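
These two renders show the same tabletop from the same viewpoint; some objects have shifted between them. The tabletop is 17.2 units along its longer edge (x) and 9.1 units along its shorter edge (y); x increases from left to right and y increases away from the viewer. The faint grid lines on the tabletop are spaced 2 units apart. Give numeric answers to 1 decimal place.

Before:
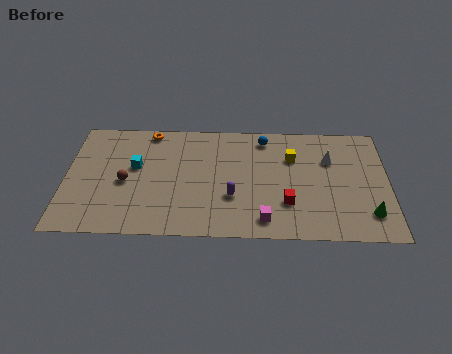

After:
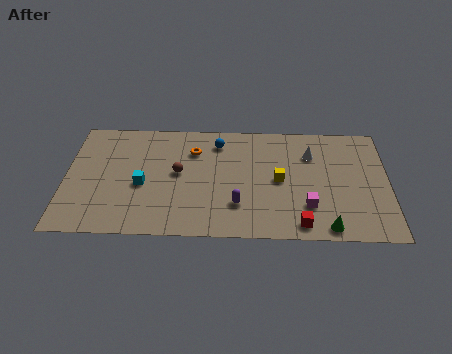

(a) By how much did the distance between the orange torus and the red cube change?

-1.2

The distance was about 9.2 in the first image and 8.0 in the second, so they moved 1.2 units closer together.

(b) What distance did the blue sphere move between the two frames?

2.5

The blue sphere was near (10.6, 7.8) before and (8.1, 7.4) after, so it travelled √(2.5² + 0.4²) ≈ 2.5 units.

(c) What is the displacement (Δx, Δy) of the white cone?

(-1.0, 0.4)

The white cone was at about (14.1, 6.2) and moved to about (13.1, 6.6).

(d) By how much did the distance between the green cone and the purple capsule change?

-2.3

Before: roughly 7.3 units apart; after: 5.0. That's 2.3 units closer together.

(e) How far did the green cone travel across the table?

2.5

The green cone moved from about (16.1, 2.0) to (13.9, 0.9), a distance of √(2.2² + 1.1²) ≈ 2.5.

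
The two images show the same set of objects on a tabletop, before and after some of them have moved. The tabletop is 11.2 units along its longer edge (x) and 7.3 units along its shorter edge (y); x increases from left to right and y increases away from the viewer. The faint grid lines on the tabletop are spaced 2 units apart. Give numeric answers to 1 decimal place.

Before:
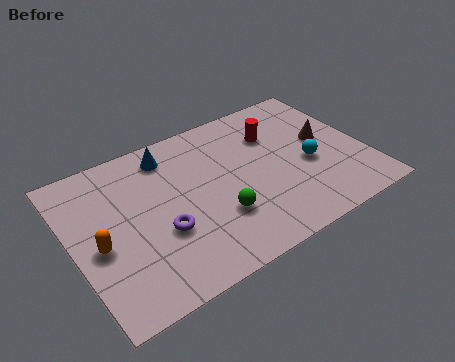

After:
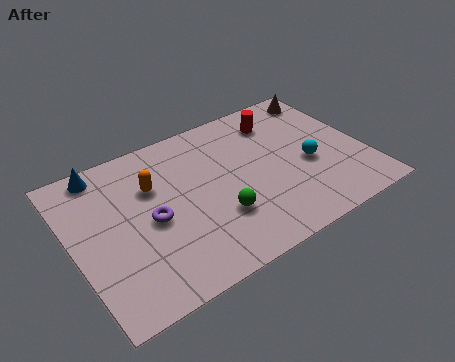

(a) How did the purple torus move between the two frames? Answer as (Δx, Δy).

(-0.3, 0.7)

The purple torus started near (3.2, 2.7) and ended near (2.9, 3.4).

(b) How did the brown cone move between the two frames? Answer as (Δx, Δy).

(0.5, 2.3)

From the two frames, the brown cone sits at roughly (9.8, 4.0) before and (10.3, 6.3) after.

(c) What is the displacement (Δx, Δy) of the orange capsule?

(2.3, 1.7)

The orange capsule started near (0.9, 3.2) and ended near (3.2, 4.9).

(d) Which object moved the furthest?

the orange capsule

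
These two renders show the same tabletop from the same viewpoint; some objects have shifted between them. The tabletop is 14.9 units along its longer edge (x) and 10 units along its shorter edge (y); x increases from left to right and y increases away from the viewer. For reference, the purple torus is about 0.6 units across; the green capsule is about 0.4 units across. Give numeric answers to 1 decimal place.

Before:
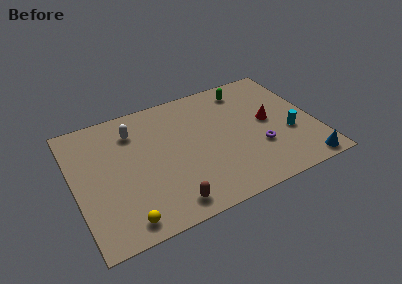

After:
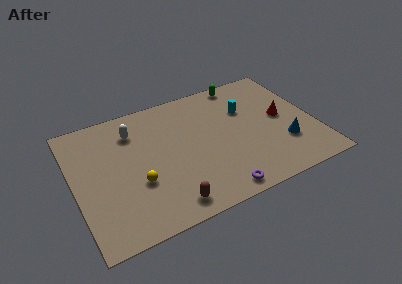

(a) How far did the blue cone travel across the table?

2.3

The blue cone moved from about (13.7, 0.9) to (12.8, 3.0), a distance of √(0.9² + 2.1²) ≈ 2.3.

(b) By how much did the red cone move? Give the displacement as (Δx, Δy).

(0.9, 0.0)

The red cone was at about (12.1, 5.2) and moved to about (13.0, 5.2).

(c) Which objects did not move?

the brown capsule and the white capsule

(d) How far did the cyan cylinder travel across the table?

3.8

From (13.2, 3.7) to (10.9, 6.7), the cyan cylinder covered √(2.3² + 3.0²) ≈ 3.8 units.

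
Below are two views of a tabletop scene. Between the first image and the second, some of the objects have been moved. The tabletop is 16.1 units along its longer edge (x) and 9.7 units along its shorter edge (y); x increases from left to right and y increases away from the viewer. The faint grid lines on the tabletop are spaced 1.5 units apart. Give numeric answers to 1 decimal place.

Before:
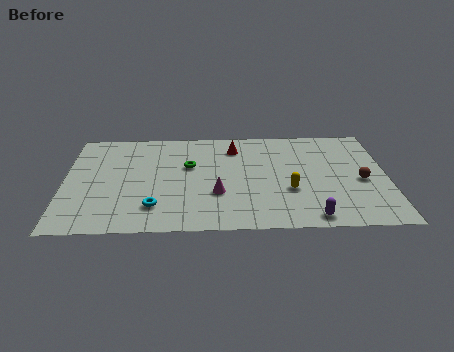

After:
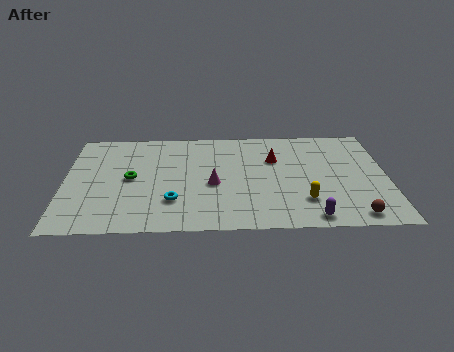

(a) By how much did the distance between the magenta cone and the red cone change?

-0.6

They were about 4.5 units apart before and 3.9 after — 0.6 units closer together.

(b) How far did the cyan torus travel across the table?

1.0

The cyan torus moved from about (4.5, 2.2) to (5.4, 2.7), a distance of √(0.9² + 0.5²) ≈ 1.0.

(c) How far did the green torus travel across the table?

3.1

The green torus moved from about (6.2, 6.0) to (3.3, 4.9), a distance of √(2.9² + 1.1²) ≈ 3.1.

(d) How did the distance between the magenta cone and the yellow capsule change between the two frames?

+1.2

Before: roughly 3.6 units apart; after: 4.8. That's 1.2 units further apart.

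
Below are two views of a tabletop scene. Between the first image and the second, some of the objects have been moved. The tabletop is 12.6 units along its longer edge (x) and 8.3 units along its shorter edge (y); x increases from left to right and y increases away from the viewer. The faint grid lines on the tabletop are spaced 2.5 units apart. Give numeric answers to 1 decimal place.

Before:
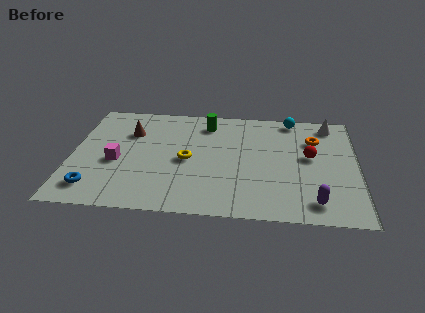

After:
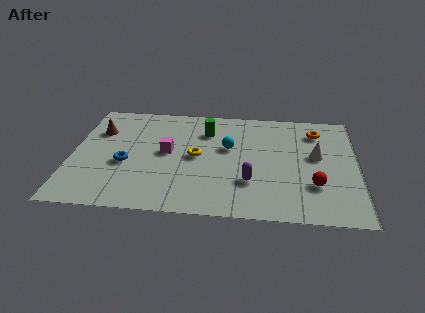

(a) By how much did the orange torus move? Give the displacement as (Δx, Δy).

(0.1, 0.7)

From the two frames, the orange torus sits at roughly (10.7, 5.9) before and (10.8, 6.6) after.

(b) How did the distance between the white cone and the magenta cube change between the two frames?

-3.5

They were about 10.1 units apart before and 6.6 after — 3.5 units closer together.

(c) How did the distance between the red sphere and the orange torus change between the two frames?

+2.8

The distance was about 1.3 in the first image and 4.1 in the second, so they moved 2.8 units further apart.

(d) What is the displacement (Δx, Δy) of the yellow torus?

(0.4, 0.3)

The yellow torus started near (5.1, 3.9) and ended near (5.5, 4.2).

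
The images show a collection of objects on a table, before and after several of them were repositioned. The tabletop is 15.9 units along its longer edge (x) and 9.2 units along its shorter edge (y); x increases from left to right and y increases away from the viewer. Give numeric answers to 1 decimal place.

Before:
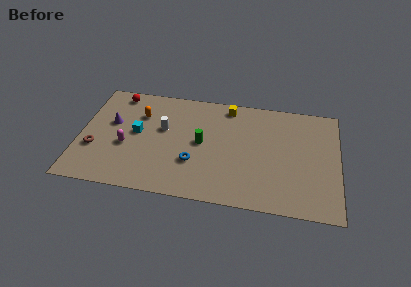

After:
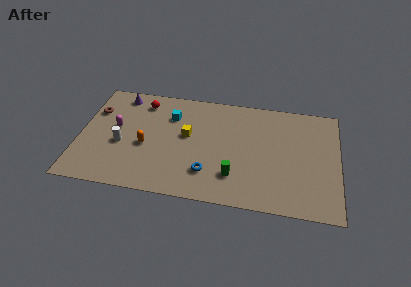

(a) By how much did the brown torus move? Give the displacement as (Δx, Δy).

(-0.2, 3.2)

The brown torus started near (1.0, 3.2) and ended near (0.8, 6.4).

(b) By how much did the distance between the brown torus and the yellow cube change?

-3.5

The distance was about 9.4 in the first image and 5.9 in the second, so they moved 3.5 units closer together.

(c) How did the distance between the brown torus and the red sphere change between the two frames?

-1.9

They were about 5.0 units apart before and 3.1 after — 1.9 units closer together.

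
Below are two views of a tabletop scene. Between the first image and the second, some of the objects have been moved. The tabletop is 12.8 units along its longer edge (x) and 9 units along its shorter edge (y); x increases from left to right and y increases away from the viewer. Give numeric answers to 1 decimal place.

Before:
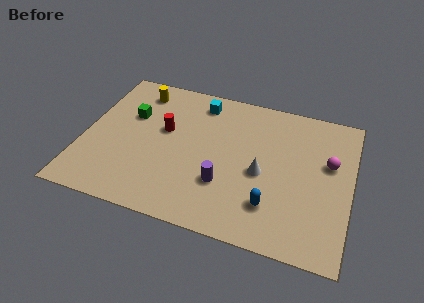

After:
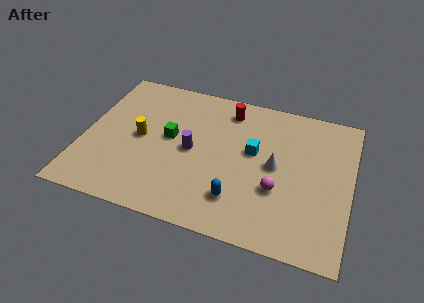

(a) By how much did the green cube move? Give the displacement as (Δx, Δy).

(2.0, -0.9)

From the two frames, the green cube sits at roughly (2.1, 5.8) before and (4.1, 4.9) after.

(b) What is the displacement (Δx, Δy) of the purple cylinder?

(-1.7, 1.6)

The purple cylinder started near (6.9, 2.8) and ended near (5.2, 4.4).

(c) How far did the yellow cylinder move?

3.0

The yellow cylinder was near (2.3, 7.5) before and (2.7, 4.5) after, so it travelled √(0.4² + 3.0²) ≈ 3.0 units.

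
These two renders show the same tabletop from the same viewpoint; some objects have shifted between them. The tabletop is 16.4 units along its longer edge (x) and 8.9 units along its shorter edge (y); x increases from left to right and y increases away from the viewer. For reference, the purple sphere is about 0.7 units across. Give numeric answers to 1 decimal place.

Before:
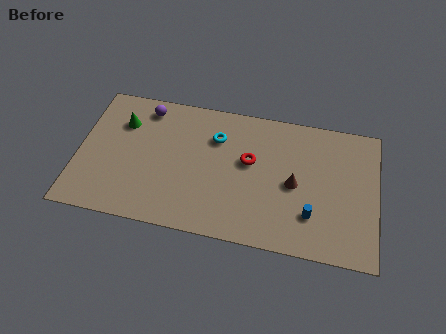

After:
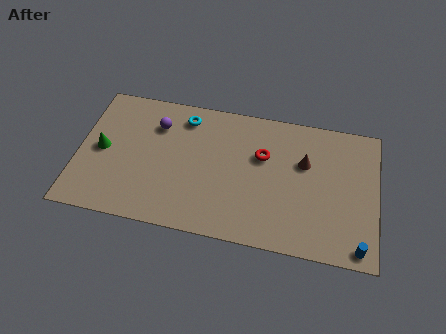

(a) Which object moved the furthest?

the blue cylinder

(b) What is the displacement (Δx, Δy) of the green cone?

(-1.0, -2.0)

The green cone started near (2.3, 6.4) and ended near (1.3, 4.4).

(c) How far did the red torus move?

0.9

From (9.4, 5.2) to (10.1, 5.7), the red torus covered √(0.7² + 0.5²) ≈ 0.9 units.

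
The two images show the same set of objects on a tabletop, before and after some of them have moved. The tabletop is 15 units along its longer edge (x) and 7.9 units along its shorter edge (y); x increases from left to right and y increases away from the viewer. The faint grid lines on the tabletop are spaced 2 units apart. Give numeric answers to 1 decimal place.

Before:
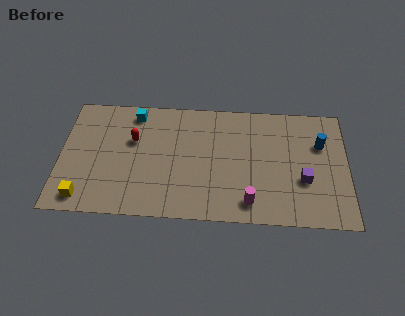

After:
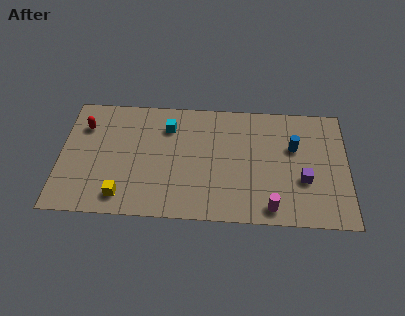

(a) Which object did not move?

the purple cube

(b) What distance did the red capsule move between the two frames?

2.7

From (3.8, 5.0) to (1.2, 5.8), the red capsule covered √(2.6² + 0.8²) ≈ 2.7 units.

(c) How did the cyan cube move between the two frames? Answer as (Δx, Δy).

(1.8, -0.8)

The cyan cube was at about (3.8, 6.8) and moved to about (5.6, 6.0).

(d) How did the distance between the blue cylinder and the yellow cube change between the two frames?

-3.4

The distance was about 13.0 in the first image and 9.6 in the second, so they moved 3.4 units closer together.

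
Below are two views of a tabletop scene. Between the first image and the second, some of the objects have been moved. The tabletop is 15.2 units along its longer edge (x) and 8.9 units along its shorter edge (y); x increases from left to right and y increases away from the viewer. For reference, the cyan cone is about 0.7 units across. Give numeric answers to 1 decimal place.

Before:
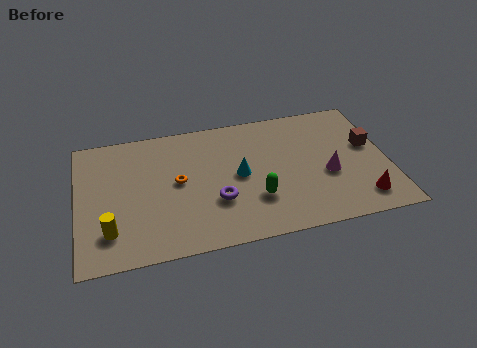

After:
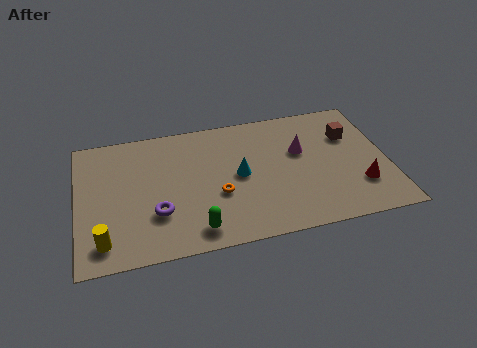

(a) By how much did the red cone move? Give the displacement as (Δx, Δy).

(0.0, 0.9)

From the two frames, the red cone sits at roughly (13.7, 1.6) before and (13.7, 2.5) after.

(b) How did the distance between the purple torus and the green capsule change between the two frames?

+0.4

They were about 1.9 units apart before and 2.3 after — 0.4 units further apart.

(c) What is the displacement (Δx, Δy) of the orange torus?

(1.9, -1.3)

The orange torus started near (4.9, 4.7) and ended near (6.8, 3.4).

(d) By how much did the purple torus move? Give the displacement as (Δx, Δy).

(-2.9, -0.2)

From the two frames, the purple torus sits at roughly (6.7, 3.0) before and (3.8, 2.8) after.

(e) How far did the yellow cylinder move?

0.7

The yellow cylinder was near (1.5, 2.1) before and (1.2, 1.5) after, so it travelled √(0.3² + 0.6²) ≈ 0.7 units.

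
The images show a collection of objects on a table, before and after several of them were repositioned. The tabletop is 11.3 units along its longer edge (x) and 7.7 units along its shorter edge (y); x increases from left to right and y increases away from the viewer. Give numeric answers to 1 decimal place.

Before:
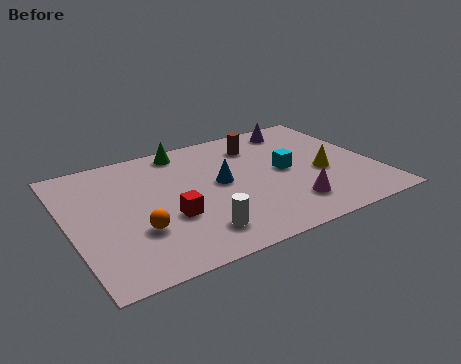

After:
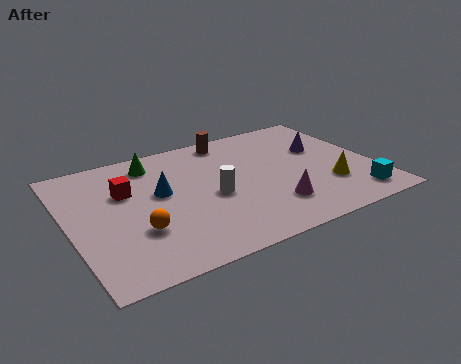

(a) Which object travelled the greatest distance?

the cyan cube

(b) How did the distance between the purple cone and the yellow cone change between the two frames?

-0.9

They were about 3.4 units apart before and 2.5 after — 0.9 units closer together.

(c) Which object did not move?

the orange sphere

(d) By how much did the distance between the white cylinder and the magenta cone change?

-1.0

They were about 3.5 units apart before and 2.5 after — 1.0 units closer together.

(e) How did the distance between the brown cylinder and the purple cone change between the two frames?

+2.0

The distance was about 1.8 in the first image and 3.8 in the second, so they moved 2.0 units further apart.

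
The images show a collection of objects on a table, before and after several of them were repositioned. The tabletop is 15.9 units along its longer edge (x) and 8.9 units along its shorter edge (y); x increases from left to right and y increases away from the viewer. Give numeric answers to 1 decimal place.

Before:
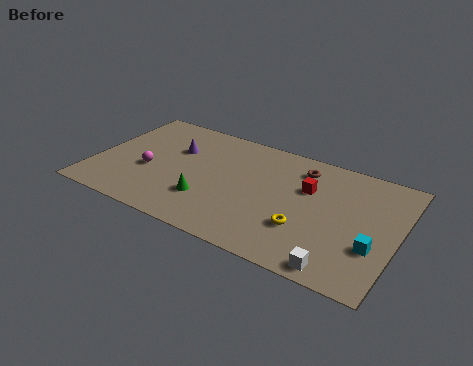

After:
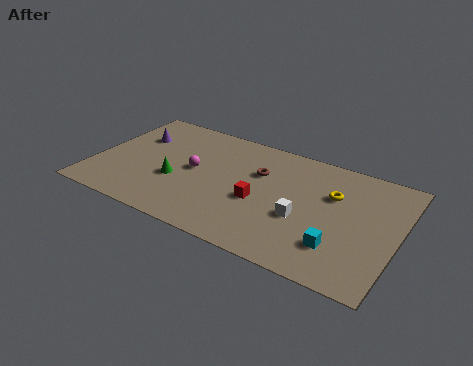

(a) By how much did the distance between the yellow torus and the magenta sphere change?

-1.1

The distance was about 8.4 in the first image and 7.3 in the second, so they moved 1.1 units closer together.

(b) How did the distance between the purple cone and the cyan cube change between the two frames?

+0.7

The distance was about 11.2 in the first image and 11.9 in the second, so they moved 0.7 units further apart.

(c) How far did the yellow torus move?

3.3

The yellow torus moved from about (11.3, 2.8) to (12.4, 5.9), a distance of √(1.1² + 3.1²) ≈ 3.3.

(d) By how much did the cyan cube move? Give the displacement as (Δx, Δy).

(-1.7, -0.7)

The cyan cube started near (14.8, 3.0) and ended near (13.1, 2.3).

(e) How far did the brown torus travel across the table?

2.5

From (10.6, 7.2) to (8.5, 5.9), the brown torus covered √(2.1² + 1.3²) ≈ 2.5 units.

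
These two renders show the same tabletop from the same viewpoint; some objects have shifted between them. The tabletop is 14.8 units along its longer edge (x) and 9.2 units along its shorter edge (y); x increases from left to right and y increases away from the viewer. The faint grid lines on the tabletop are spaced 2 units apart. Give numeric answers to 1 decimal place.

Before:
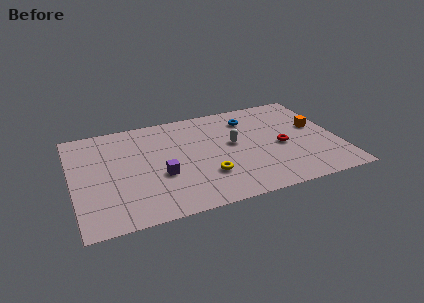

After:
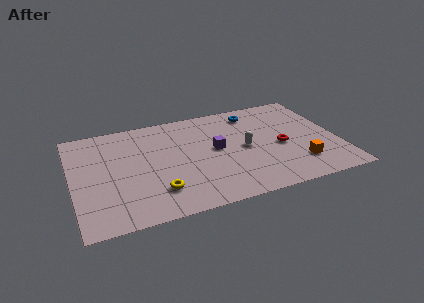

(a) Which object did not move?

the red torus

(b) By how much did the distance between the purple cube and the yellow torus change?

+1.8

The distance was about 2.6 in the first image and 4.4 in the second, so they moved 1.8 units further apart.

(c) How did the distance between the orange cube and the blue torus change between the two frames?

+1.8

The distance was about 4.1 in the first image and 5.9 in the second, so they moved 1.8 units further apart.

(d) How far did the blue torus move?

0.6

The blue torus was near (10.1, 7.2) before and (10.4, 7.7) after, so it travelled √(0.3² + 0.5²) ≈ 0.6 units.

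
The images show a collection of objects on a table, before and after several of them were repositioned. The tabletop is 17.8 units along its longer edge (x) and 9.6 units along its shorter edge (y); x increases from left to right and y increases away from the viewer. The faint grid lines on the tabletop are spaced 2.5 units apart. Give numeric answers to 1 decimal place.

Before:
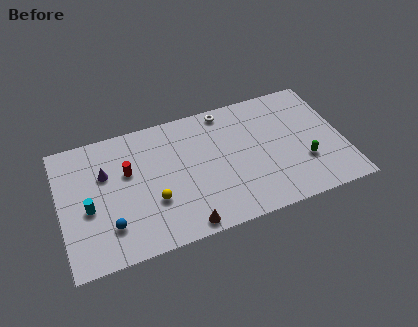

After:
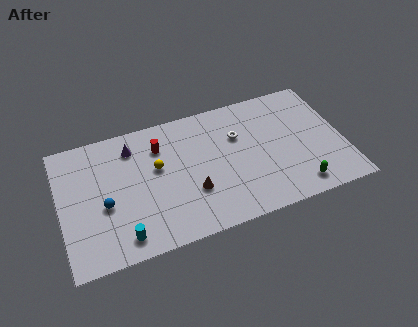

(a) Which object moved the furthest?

the cyan cylinder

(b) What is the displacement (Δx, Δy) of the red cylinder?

(2.1, 1.2)

The red cylinder started near (4.3, 6.0) and ended near (6.4, 7.2).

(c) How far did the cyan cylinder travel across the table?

3.3

The cyan cylinder moved from about (1.7, 4.1) to (3.6, 1.4), a distance of √(1.9² + 2.7²) ≈ 3.3.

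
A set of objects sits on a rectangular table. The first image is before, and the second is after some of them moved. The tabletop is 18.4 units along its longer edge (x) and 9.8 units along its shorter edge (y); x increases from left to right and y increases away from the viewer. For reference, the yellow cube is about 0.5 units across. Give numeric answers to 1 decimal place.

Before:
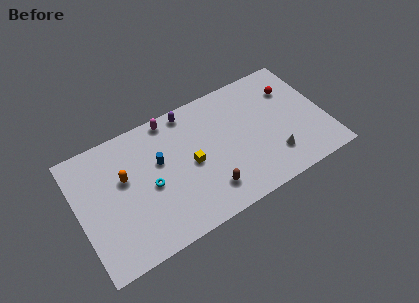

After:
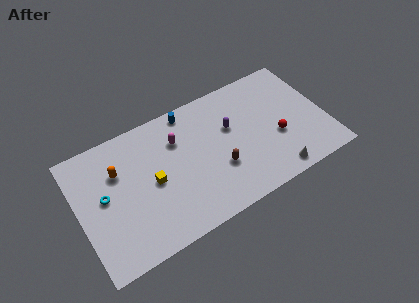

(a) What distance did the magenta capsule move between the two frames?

1.9

The magenta capsule was near (7.3, 8.9) before and (7.6, 7.0) after, so it travelled √(0.3² + 1.9²) ≈ 1.9 units.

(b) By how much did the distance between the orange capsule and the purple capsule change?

+2.5

They were about 5.9 units apart before and 8.4 after — 2.5 units further apart.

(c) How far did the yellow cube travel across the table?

2.9

The yellow cube moved from about (8.3, 4.7) to (5.4, 4.7), a distance of √(2.9² + 0.0²) ≈ 2.9.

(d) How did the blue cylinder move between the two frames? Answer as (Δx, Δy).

(2.6, 2.8)

The blue cylinder was at about (6.1, 6.0) and moved to about (8.7, 8.8).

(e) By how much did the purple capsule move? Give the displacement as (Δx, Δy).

(2.8, -2.7)

From the two frames, the purple capsule sits at roughly (8.7, 8.8) before and (11.5, 6.1) after.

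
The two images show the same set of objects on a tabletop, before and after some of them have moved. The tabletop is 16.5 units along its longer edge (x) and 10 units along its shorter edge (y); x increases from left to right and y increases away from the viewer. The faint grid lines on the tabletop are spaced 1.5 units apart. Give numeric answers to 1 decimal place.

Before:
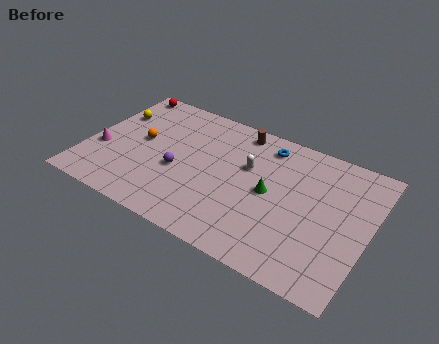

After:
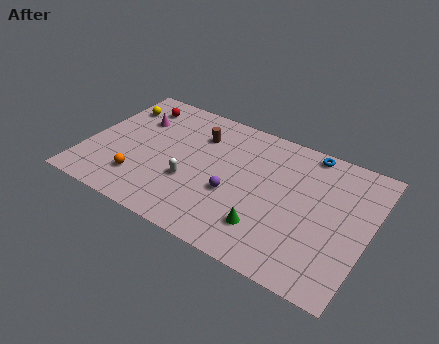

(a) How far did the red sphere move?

1.4

The red sphere moved from about (1.2, 9.1) to (2.3, 8.2), a distance of √(1.1² + 0.9²) ≈ 1.4.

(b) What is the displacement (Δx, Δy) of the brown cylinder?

(-2.2, -1.4)

The brown cylinder was at about (8.4, 8.8) and moved to about (6.2, 7.4).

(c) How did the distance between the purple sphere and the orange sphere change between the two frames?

+2.7

Before: roughly 2.8 units apart; after: 5.5. That's 2.7 units further apart.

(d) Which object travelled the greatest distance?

the white capsule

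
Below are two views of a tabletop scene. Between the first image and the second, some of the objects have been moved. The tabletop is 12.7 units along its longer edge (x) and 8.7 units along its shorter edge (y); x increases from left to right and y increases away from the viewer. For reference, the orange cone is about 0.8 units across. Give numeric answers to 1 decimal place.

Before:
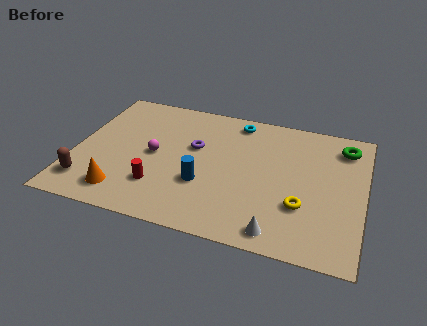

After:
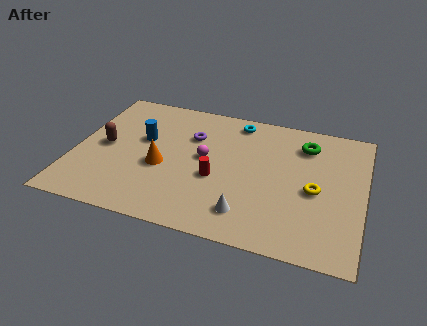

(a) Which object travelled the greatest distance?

the blue cylinder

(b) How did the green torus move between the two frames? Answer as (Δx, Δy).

(-1.7, -0.3)

The green torus was at about (11.7, 7.1) and moved to about (10.0, 6.8).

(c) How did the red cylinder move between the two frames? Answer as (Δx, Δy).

(2.4, 1.2)

The red cylinder was at about (3.9, 2.3) and moved to about (6.3, 3.5).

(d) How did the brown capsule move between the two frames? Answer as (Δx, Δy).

(0.5, 2.6)

The brown capsule started near (0.8, 1.7) and ended near (1.3, 4.3).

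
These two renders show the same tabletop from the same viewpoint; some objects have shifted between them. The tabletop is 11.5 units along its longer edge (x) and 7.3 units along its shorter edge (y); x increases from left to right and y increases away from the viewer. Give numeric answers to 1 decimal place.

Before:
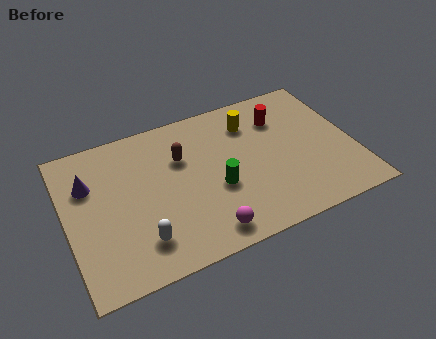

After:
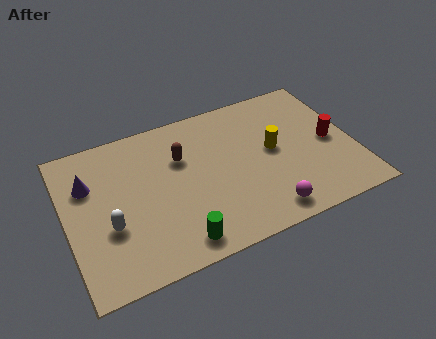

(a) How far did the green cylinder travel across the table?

2.6

The green cylinder moved from about (5.9, 2.9) to (4.1, 1.0), a distance of √(1.8² + 1.9²) ≈ 2.6.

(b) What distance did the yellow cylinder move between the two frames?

1.8

The yellow cylinder moved from about (7.6, 5.6) to (8.3, 3.9), a distance of √(0.7² + 1.7²) ≈ 1.8.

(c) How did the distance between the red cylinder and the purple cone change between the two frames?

+1.9

They were about 7.8 units apart before and 9.7 after — 1.9 units further apart.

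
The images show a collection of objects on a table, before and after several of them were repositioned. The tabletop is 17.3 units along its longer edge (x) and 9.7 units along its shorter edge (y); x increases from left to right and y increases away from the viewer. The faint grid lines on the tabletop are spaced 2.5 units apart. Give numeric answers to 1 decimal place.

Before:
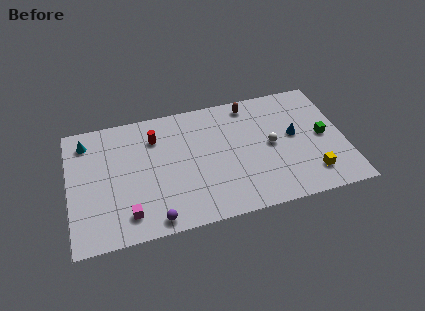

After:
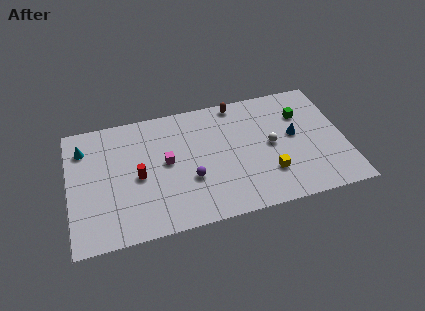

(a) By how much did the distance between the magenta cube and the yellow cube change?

-4.7

They were about 11.5 units apart before and 6.8 after — 4.7 units closer together.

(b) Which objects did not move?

the blue cone and the white sphere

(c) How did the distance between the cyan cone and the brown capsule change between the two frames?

-0.5

They were about 10.4 units apart before and 9.9 after — 0.5 units closer together.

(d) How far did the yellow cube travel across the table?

2.7

The yellow cube was near (15.0, 2.0) before and (12.4, 2.7) after, so it travelled √(2.6² + 0.7²) ≈ 2.7 units.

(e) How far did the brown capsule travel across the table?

0.9

The brown capsule moved from about (11.6, 8.5) to (10.8, 8.8), a distance of √(0.8² + 0.3²) ≈ 0.9.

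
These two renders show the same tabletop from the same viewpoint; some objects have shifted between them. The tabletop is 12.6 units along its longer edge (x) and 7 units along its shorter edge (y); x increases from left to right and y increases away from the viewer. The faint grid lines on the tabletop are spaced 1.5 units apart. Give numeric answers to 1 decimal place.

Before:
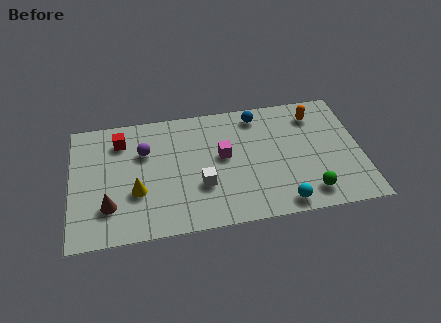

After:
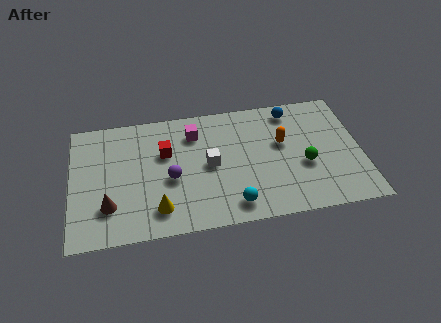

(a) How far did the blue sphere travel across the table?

1.5

The blue sphere moved from about (8.2, 6.0) to (9.7, 6.0), a distance of √(1.5² + 0.0²) ≈ 1.5.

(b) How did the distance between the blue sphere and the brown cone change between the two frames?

+1.3

The distance was about 7.8 in the first image and 9.1 in the second, so they moved 1.3 units further apart.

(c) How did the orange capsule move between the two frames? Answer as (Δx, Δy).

(-1.5, -1.4)

From the two frames, the orange capsule sits at roughly (10.7, 5.6) before and (9.2, 4.2) after.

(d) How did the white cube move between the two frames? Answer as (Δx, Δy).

(0.4, 1.1)

The white cube was at about (5.6, 2.4) and moved to about (6.0, 3.5).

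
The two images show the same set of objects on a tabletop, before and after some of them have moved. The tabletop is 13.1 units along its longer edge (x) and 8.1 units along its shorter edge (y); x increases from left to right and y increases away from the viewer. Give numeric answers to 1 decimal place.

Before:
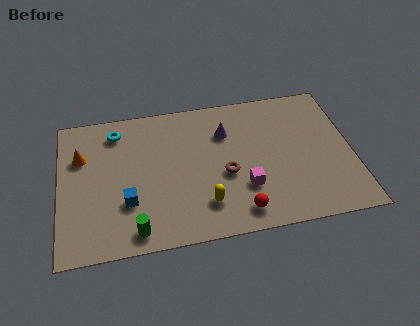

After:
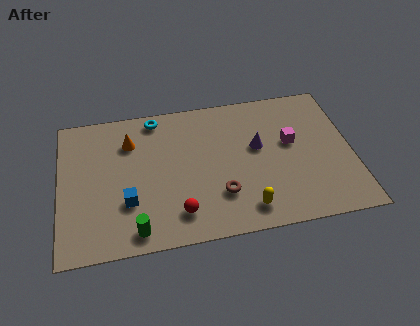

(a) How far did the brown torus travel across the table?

1.1

From (7.4, 3.4) to (7.1, 2.3), the brown torus covered √(0.3² + 1.1²) ≈ 1.1 units.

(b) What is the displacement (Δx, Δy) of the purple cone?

(1.4, -1.1)

The purple cone was at about (7.5, 5.8) and moved to about (8.9, 4.7).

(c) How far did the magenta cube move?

3.1

The magenta cube moved from about (8.2, 2.5) to (10.4, 4.7), a distance of √(2.2² + 2.2²) ≈ 3.1.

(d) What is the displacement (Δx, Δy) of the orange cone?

(2.2, 0.5)

The orange cone was at about (1.0, 5.5) and moved to about (3.2, 6.0).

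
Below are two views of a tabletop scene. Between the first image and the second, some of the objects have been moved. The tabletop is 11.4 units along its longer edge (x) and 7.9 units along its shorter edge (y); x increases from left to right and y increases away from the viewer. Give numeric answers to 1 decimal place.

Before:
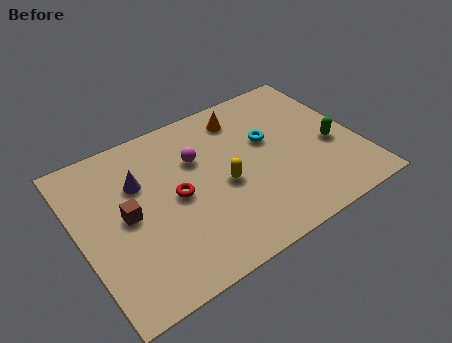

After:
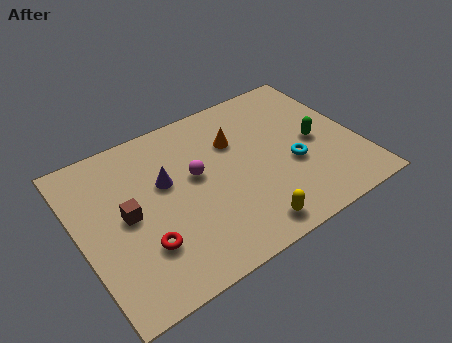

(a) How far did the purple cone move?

1.1

The purple cone moved from about (2.6, 5.3) to (3.6, 4.8), a distance of √(1.0² + 0.5²) ≈ 1.1.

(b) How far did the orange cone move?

1.2

The orange cone moved from about (7.1, 6.5) to (6.6, 5.4), a distance of √(0.5² + 1.1²) ≈ 1.2.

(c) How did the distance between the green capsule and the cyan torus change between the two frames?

-1.5

They were about 2.8 units apart before and 1.3 after — 1.5 units closer together.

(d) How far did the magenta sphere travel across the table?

0.8

The magenta sphere was near (5.0, 5.3) before and (4.8, 4.5) after, so it travelled √(0.2² + 0.8²) ≈ 0.8 units.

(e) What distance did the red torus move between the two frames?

2.3

From (3.9, 3.9) to (2.3, 2.3), the red torus covered √(1.6² + 1.6²) ≈ 2.3 units.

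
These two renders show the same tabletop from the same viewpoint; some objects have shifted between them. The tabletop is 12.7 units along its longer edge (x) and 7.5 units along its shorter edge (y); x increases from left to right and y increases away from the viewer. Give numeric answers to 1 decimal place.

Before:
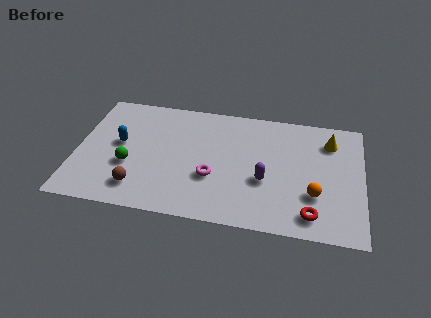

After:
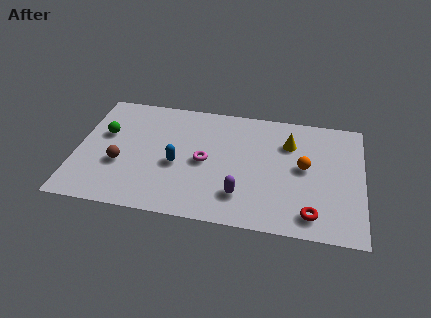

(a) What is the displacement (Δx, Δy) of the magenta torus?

(-0.4, 0.9)

The magenta torus was at about (6.1, 2.7) and moved to about (5.7, 3.6).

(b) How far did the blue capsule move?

2.8

From (1.9, 4.1) to (4.5, 3.2), the blue capsule covered √(2.6² + 0.9²) ≈ 2.8 units.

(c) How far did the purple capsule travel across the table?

1.5

The purple capsule was near (8.4, 2.9) before and (7.4, 1.8) after, so it travelled √(1.0² + 1.1²) ≈ 1.5 units.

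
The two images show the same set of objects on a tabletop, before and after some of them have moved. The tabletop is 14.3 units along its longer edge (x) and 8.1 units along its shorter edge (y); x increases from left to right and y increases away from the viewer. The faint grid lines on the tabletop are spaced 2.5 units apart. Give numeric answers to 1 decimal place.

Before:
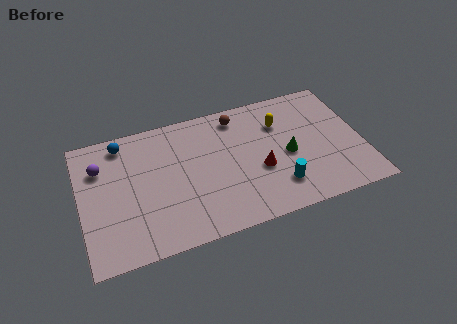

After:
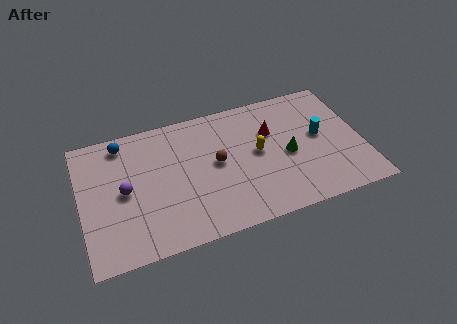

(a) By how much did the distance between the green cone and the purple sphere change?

-1.3

Before: roughly 9.6 units apart; after: 8.3. That's 1.3 units closer together.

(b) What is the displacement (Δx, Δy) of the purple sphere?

(1.1, -1.8)

From the two frames, the purple sphere sits at roughly (1.1, 5.8) before and (2.2, 4.0) after.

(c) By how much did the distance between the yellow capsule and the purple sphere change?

-2.4

They were about 9.2 units apart before and 6.8 after — 2.4 units closer together.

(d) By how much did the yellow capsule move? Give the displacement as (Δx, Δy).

(-1.3, -1.5)

The yellow capsule was at about (10.3, 5.8) and moved to about (9.0, 4.3).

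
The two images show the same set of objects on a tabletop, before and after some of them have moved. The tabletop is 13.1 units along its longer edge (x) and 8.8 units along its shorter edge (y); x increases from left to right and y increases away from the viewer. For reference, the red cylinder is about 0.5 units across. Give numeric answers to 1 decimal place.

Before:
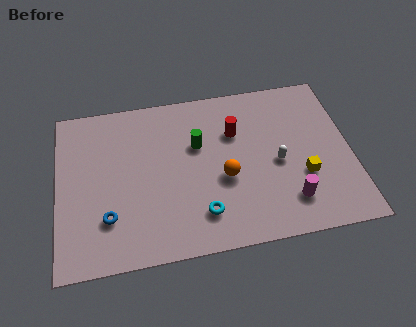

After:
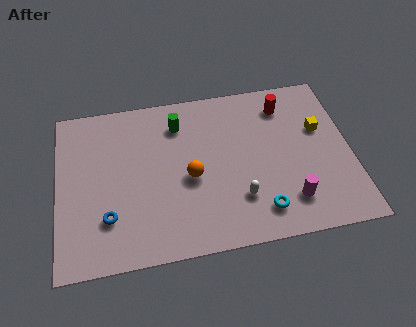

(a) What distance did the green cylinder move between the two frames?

1.5

From (6.3, 5.6) to (5.5, 6.9), the green cylinder covered √(0.8² + 1.3²) ≈ 1.5 units.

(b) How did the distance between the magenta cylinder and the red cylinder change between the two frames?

+0.5

Before: roughly 4.7 units apart; after: 5.2. That's 0.5 units further apart.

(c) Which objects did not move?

the magenta cylinder and the blue torus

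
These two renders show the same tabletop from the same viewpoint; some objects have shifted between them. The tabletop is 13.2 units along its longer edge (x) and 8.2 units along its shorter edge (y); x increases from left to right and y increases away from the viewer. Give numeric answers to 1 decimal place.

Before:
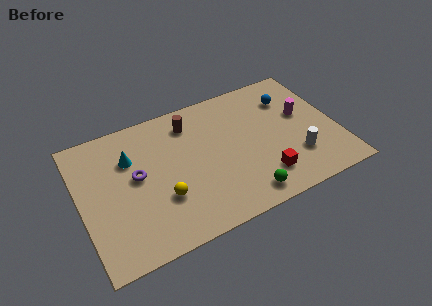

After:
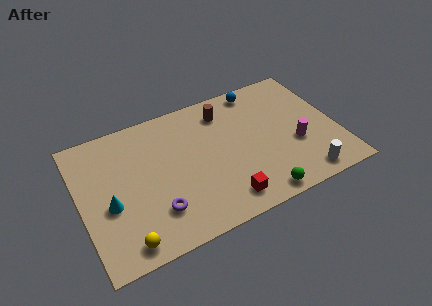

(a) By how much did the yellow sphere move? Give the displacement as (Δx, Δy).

(-2.1, -1.7)

The yellow sphere was at about (4.0, 2.7) and moved to about (1.9, 1.0).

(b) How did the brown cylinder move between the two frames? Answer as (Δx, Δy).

(1.8, 0.0)

From the two frames, the brown cylinder sits at roughly (5.9, 6.6) before and (7.7, 6.6) after.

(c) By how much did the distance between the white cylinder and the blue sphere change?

+2.7

The distance was about 3.8 in the first image and 6.5 in the second, so they moved 2.7 units further apart.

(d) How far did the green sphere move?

0.8

From (8.0, 1.1) to (8.7, 0.8), the green sphere covered √(0.7² + 0.3²) ≈ 0.8 units.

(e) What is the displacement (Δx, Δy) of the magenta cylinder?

(-0.6, -1.7)

The magenta cylinder was at about (11.6, 4.8) and moved to about (11.0, 3.1).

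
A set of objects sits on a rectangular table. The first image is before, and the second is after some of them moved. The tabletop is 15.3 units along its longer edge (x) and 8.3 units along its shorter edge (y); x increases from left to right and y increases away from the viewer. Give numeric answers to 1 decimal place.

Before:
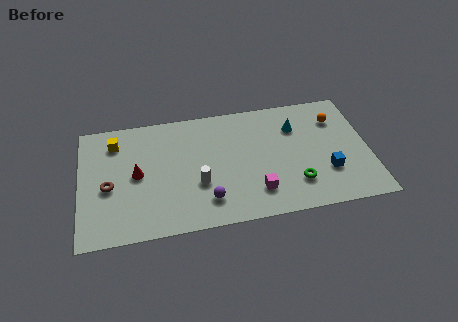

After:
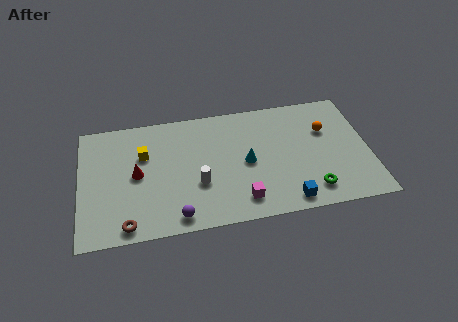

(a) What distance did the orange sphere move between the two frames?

0.9

The orange sphere moved from about (13.7, 6.2) to (13.1, 5.5), a distance of √(0.6² + 0.7²) ≈ 0.9.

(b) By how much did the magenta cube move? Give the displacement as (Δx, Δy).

(-0.8, -0.4)

The magenta cube was at about (9.2, 1.9) and moved to about (8.4, 1.5).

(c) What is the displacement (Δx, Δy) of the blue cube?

(-2.2, -1.6)

The blue cube started near (13.0, 2.6) and ended near (10.8, 1.0).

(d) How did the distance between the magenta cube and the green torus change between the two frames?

+1.6

Before: roughly 2.1 units apart; after: 3.7. That's 1.6 units further apart.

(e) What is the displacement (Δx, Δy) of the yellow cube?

(1.5, -1.1)

The yellow cube was at about (1.9, 6.6) and moved to about (3.4, 5.5).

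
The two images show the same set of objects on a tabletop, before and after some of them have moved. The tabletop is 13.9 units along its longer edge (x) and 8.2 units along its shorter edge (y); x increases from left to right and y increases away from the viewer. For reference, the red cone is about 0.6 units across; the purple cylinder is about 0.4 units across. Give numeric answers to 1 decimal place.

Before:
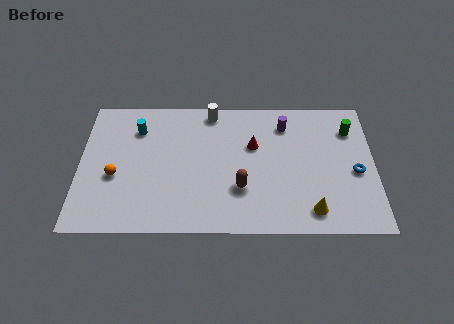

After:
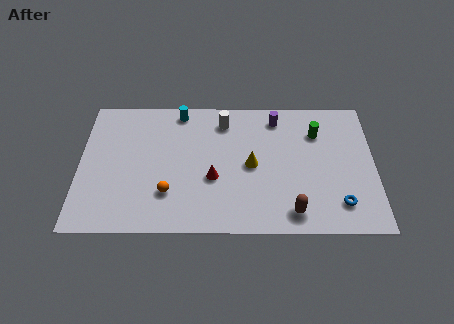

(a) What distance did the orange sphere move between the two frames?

2.7

The orange sphere was near (1.7, 3.3) before and (4.2, 2.3) after, so it travelled √(2.5² + 1.0²) ≈ 2.7 units.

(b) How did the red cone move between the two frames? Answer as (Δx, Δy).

(-1.9, -2.0)

The red cone started near (8.2, 5.2) and ended near (6.3, 3.2).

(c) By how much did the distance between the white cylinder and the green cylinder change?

-2.2

The distance was about 6.7 in the first image and 4.5 in the second, so they moved 2.2 units closer together.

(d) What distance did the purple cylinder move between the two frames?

0.6

From (9.7, 6.5) to (9.3, 6.9), the purple cylinder covered √(0.4² + 0.4²) ≈ 0.6 units.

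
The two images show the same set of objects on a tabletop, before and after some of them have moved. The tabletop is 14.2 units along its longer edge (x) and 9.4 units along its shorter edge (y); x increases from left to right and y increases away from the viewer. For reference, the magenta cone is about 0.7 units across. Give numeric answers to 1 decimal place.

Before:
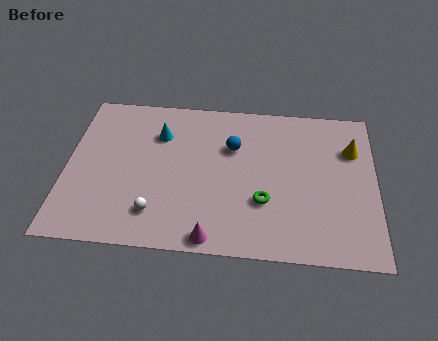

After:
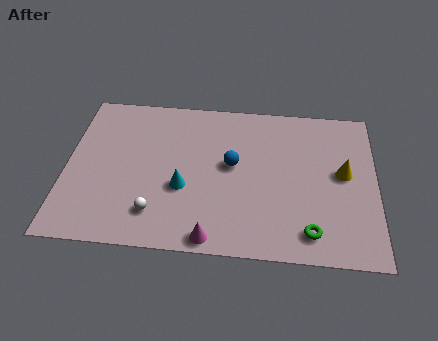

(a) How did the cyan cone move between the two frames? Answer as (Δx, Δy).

(1.2, -3.2)

The cyan cone started near (4.2, 6.8) and ended near (5.4, 3.6).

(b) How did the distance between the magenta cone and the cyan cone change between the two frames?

-3.4

Before: roughly 6.5 units apart; after: 3.1. That's 3.4 units closer together.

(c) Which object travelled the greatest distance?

the cyan cone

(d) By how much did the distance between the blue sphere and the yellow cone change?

-0.4

They were about 5.5 units apart before and 5.1 after — 0.4 units closer together.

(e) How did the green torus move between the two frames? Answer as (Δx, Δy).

(2.1, -1.6)

From the two frames, the green torus sits at roughly (9.1, 3.1) before and (11.2, 1.5) after.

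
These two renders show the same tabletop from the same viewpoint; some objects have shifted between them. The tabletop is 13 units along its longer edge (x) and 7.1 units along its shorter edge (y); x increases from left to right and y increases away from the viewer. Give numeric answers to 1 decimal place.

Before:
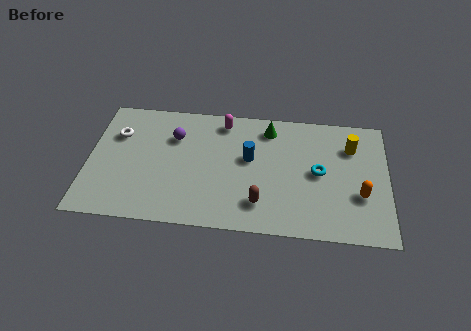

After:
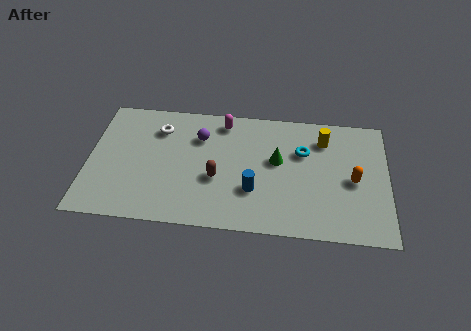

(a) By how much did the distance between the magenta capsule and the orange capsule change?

-0.6

Before: roughly 7.0 units apart; after: 6.4. That's 0.6 units closer together.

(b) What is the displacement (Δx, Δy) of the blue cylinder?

(0.2, -1.8)

The blue cylinder was at about (7.0, 4.1) and moved to about (7.2, 2.3).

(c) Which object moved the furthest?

the brown capsule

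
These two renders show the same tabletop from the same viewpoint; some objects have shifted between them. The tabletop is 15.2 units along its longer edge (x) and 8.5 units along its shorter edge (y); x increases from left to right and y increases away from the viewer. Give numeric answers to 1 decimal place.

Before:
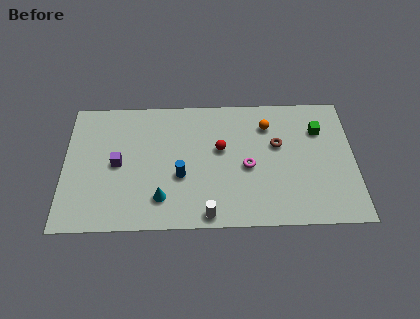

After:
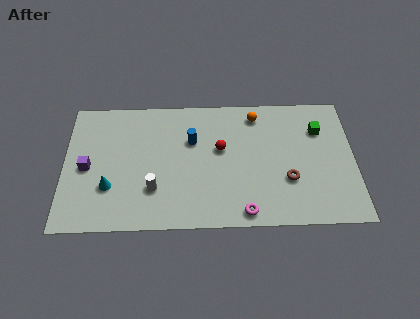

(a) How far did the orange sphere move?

0.9

The orange sphere moved from about (10.7, 6.5) to (10.1, 7.2), a distance of √(0.6² + 0.7²) ≈ 0.9.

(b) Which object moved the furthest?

the white cylinder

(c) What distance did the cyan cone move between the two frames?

2.8

From (5.1, 1.9) to (2.4, 2.7), the cyan cone covered √(2.7² + 0.8²) ≈ 2.8 units.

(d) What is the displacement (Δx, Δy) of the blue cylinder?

(0.6, 2.3)

From the two frames, the blue cylinder sits at roughly (6.1, 3.3) before and (6.7, 5.6) after.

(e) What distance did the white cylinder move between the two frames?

3.3

From (7.5, 0.8) to (4.7, 2.5), the white cylinder covered √(2.8² + 1.7²) ≈ 3.3 units.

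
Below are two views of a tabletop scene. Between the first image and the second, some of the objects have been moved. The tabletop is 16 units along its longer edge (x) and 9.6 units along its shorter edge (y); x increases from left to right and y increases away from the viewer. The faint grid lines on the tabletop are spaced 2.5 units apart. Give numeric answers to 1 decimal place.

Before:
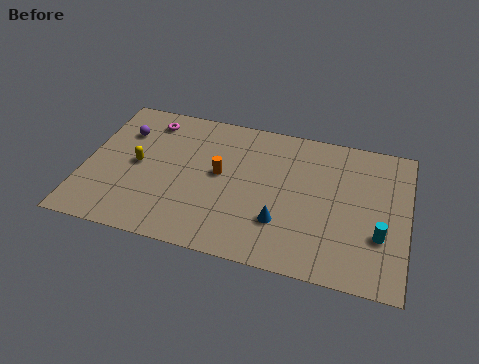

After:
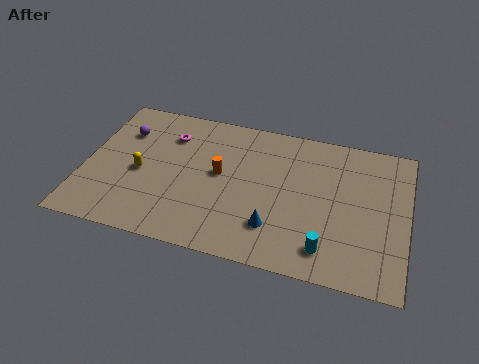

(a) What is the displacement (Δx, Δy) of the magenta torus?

(1.1, -0.8)

From the two frames, the magenta torus sits at roughly (2.9, 8.0) before and (4.0, 7.2) after.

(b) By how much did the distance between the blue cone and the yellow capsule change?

-0.5

The distance was about 7.6 in the first image and 7.1 in the second, so they moved 0.5 units closer together.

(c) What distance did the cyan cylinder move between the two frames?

2.9

From (14.7, 3.2) to (12.2, 1.7), the cyan cylinder covered √(2.5² + 1.5²) ≈ 2.9 units.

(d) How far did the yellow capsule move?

0.5

The yellow capsule was near (2.6, 4.8) before and (2.8, 4.3) after, so it travelled √(0.2² + 0.5²) ≈ 0.5 units.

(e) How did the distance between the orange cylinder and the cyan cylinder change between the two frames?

-1.7

They were about 8.2 units apart before and 6.5 after — 1.7 units closer together.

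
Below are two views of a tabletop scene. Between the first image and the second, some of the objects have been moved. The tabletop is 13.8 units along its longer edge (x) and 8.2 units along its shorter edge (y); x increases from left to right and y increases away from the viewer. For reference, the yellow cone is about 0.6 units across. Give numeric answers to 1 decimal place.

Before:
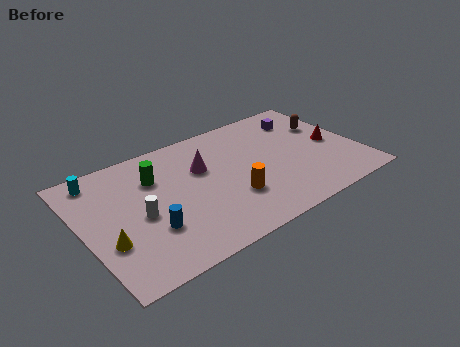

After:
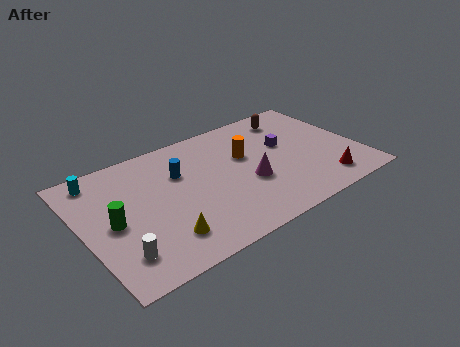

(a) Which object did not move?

the cyan cylinder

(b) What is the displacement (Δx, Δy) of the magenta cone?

(2.0, -2.1)

The magenta cone was at about (6.1, 5.3) and moved to about (8.1, 3.2).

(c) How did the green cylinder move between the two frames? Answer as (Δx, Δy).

(-2.4, -1.9)

From the two frames, the green cylinder sits at roughly (3.8, 5.8) before and (1.4, 3.9) after.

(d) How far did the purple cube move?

2.0

The purple cube moved from about (11.6, 6.4) to (10.3, 4.9), a distance of √(1.3² + 1.5²) ≈ 2.0.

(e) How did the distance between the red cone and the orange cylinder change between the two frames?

-0.7

Before: roughly 5.7 units apart; after: 5.0. That's 0.7 units closer together.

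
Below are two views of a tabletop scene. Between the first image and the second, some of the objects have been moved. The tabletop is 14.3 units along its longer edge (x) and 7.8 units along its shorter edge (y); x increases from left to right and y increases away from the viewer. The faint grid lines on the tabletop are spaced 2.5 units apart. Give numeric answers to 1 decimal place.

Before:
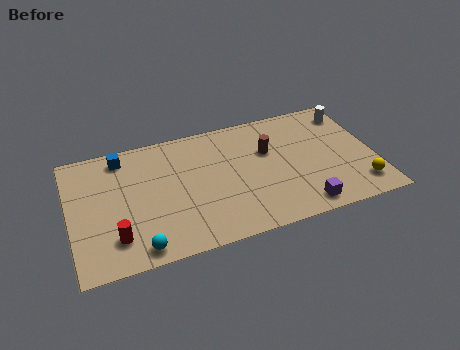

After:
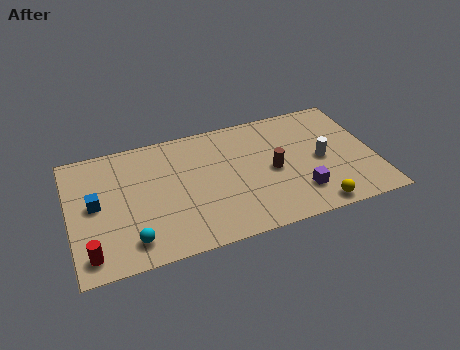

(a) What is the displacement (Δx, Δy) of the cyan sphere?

(-0.3, 0.5)

The cyan sphere started near (3.0, 0.9) and ended near (2.7, 1.4).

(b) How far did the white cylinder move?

3.2

The white cylinder was near (13.5, 6.4) before and (11.8, 3.7) after, so it travelled √(1.7² + 2.7²) ≈ 3.2 units.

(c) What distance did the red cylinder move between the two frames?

1.3

The red cylinder moved from about (2.0, 1.8) to (0.8, 1.2), a distance of √(1.2² + 0.6²) ≈ 1.3.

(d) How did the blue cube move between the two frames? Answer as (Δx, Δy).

(-1.4, -2.6)

From the two frames, the blue cube sits at roughly (2.6, 6.7) before and (1.2, 4.1) after.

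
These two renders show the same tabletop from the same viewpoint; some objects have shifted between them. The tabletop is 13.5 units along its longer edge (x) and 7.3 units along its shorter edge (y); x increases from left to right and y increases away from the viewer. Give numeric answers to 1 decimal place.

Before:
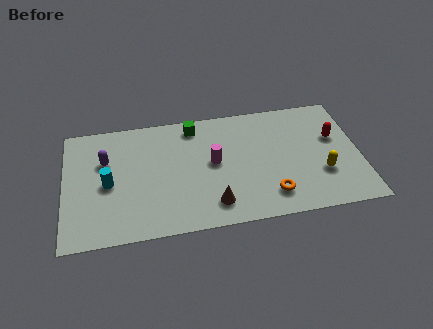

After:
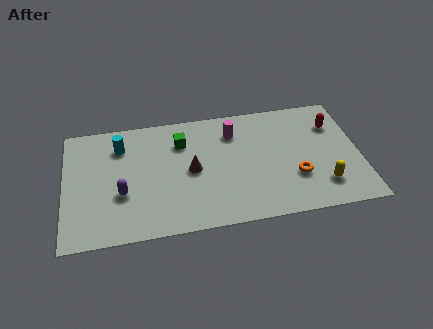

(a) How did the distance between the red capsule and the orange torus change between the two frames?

-0.8

The distance was about 4.3 in the first image and 3.5 in the second, so they moved 0.8 units closer together.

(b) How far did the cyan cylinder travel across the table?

2.3

The cyan cylinder moved from about (2.0, 3.4) to (2.6, 5.6), a distance of √(0.6² + 2.2²) ≈ 2.3.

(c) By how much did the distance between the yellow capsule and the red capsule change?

+1.5

Before: roughly 2.2 units apart; after: 3.7. That's 1.5 units further apart.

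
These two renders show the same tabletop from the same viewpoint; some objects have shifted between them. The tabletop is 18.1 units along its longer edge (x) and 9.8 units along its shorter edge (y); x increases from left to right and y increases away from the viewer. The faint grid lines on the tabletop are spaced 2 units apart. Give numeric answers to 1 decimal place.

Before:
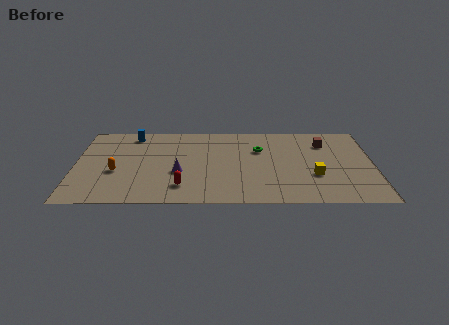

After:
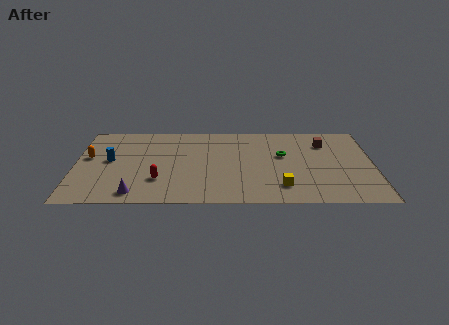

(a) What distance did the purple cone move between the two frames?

3.6

The purple cone was near (6.3, 3.8) before and (3.7, 1.3) after, so it travelled √(2.6² + 2.5²) ≈ 3.6 units.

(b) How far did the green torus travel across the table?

1.6

From (11.2, 6.6) to (12.6, 5.9), the green torus covered √(1.4² + 0.7²) ≈ 1.6 units.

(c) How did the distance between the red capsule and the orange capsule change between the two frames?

+0.7

They were about 4.4 units apart before and 5.1 after — 0.7 units further apart.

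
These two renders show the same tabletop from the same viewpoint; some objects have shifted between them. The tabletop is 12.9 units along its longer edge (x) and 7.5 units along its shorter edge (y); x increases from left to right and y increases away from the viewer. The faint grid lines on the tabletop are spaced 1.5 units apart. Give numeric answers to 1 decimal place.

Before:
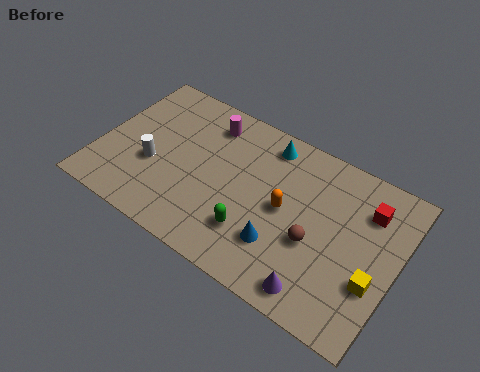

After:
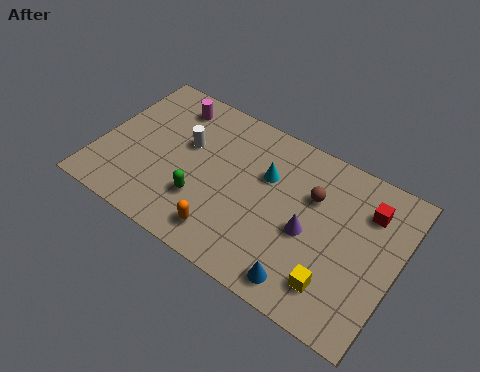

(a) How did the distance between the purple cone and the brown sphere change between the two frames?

-0.4

Before: roughly 2.1 units apart; after: 1.7. That's 0.4 units closer together.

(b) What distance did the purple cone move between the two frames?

2.4

The purple cone was near (10.0, 1.0) before and (9.2, 3.3) after, so it travelled √(0.8² + 2.3²) ≈ 2.4 units.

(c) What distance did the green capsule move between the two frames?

2.3

The green capsule moved from about (7.0, 2.0) to (4.7, 2.3), a distance of √(2.3² + 0.3²) ≈ 2.3.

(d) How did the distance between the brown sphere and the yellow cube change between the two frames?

+1.1

Before: roughly 2.6 units apart; after: 3.7. That's 1.1 units further apart.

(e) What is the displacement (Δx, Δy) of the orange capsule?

(-2.2, -2.5)

The orange capsule was at about (8.1, 3.8) and moved to about (5.9, 1.3).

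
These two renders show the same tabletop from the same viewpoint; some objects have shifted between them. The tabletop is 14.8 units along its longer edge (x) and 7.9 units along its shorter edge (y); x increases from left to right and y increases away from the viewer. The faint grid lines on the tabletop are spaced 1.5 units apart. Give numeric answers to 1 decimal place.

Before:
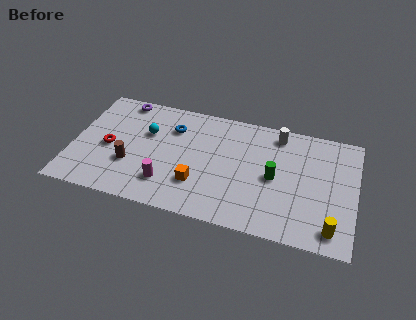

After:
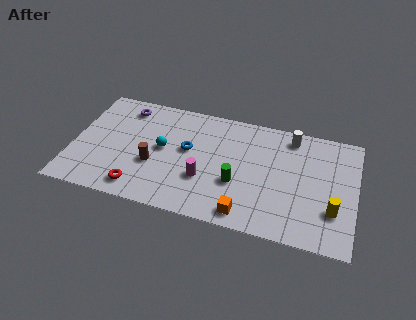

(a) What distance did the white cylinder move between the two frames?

0.7

The white cylinder was near (10.6, 6.8) before and (11.3, 6.8) after, so it travelled √(0.7² + 0.0²) ≈ 0.7 units.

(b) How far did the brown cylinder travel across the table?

1.2

From (3.1, 2.7) to (4.3, 3.0), the brown cylinder covered √(1.2² + 0.3²) ≈ 1.2 units.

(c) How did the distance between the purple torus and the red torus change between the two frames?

+2.0

Before: roughly 3.5 units apart; after: 5.5. That's 2.0 units further apart.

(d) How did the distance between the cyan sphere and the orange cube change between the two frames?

+1.6

The distance was about 4.0 in the first image and 5.6 in the second, so they moved 1.6 units further apart.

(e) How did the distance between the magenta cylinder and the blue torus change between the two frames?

-1.8

The distance was about 3.9 in the first image and 2.1 in the second, so they moved 1.8 units closer together.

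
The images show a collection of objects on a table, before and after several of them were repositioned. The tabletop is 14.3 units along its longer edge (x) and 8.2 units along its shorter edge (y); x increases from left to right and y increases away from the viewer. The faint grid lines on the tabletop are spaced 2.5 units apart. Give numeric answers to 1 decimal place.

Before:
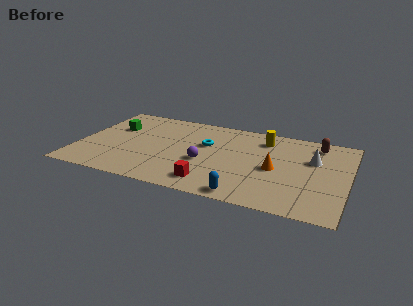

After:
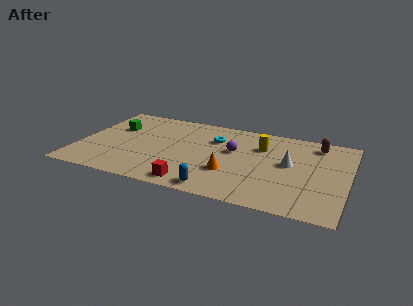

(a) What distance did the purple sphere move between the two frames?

2.1

The purple sphere moved from about (6.8, 3.3) to (8.2, 4.9), a distance of √(1.4² + 1.6²) ≈ 2.1.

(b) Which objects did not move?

the green cube and the brown capsule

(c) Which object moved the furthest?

the orange cone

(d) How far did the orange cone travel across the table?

2.5

From (10.5, 3.8) to (8.2, 2.7), the orange cone covered √(2.3² + 1.1²) ≈ 2.5 units.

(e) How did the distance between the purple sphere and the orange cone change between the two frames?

-1.5

Before: roughly 3.7 units apart; after: 2.2. That's 1.5 units closer together.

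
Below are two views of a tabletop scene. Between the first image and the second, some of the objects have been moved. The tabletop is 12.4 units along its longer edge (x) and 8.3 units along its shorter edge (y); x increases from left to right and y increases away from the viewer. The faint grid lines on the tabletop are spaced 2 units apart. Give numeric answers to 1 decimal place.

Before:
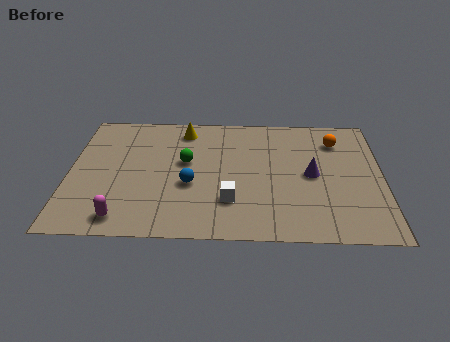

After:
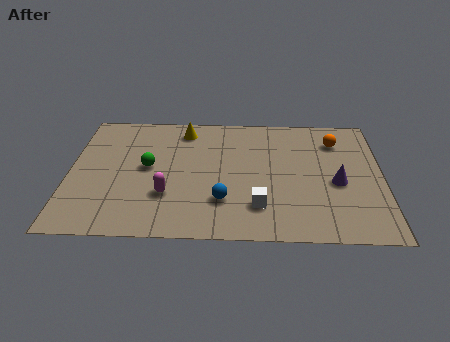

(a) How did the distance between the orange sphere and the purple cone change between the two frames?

+0.3

The distance was about 2.5 in the first image and 2.8 in the second, so they moved 0.3 units further apart.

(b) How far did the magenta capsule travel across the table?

2.3

From (2.2, 1.1) to (3.9, 2.6), the magenta capsule covered √(1.7² + 1.5²) ≈ 2.3 units.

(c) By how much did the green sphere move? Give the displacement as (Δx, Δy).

(-1.5, -0.4)

From the two frames, the green sphere sits at roughly (4.6, 4.8) before and (3.1, 4.4) after.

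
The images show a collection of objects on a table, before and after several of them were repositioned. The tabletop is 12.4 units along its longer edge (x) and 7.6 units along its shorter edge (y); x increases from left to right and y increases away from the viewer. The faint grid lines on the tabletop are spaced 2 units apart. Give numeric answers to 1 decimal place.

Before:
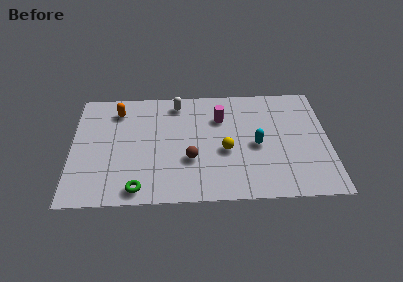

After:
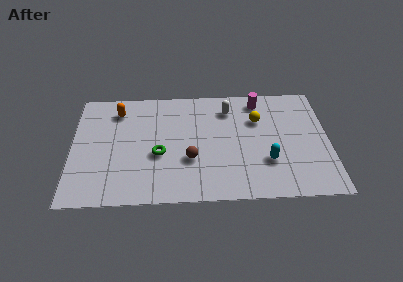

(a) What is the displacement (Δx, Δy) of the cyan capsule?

(0.5, -1.1)

The cyan capsule was at about (8.9, 3.5) and moved to about (9.4, 2.4).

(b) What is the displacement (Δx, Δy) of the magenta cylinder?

(1.9, 1.1)

The magenta cylinder was at about (7.2, 5.4) and moved to about (9.1, 6.5).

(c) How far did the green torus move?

2.4

From (3.2, 0.9) to (4.2, 3.1), the green torus covered √(1.0² + 2.2²) ≈ 2.4 units.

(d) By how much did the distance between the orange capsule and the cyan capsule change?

+0.9

Before: roughly 7.2 units apart; after: 8.1. That's 0.9 units further apart.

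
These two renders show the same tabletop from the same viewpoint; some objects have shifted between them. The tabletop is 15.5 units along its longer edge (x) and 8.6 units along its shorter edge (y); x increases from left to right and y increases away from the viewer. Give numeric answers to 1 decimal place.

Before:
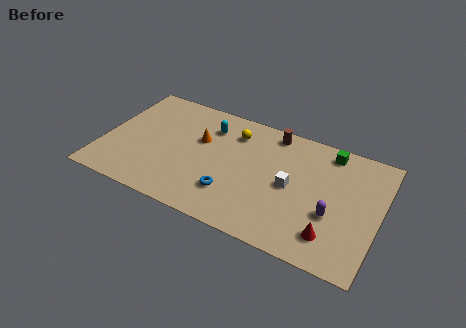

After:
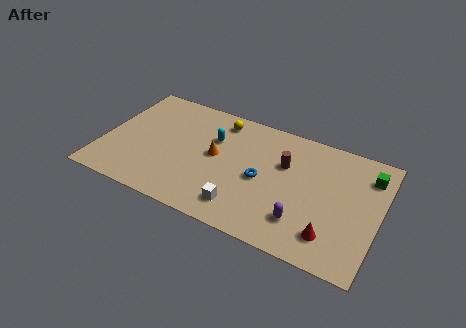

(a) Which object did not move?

the red cone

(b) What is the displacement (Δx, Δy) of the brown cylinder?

(0.9, -2.0)

From the two frames, the brown cylinder sits at roughly (9.2, 7.6) before and (10.1, 5.6) after.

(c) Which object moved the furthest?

the white cube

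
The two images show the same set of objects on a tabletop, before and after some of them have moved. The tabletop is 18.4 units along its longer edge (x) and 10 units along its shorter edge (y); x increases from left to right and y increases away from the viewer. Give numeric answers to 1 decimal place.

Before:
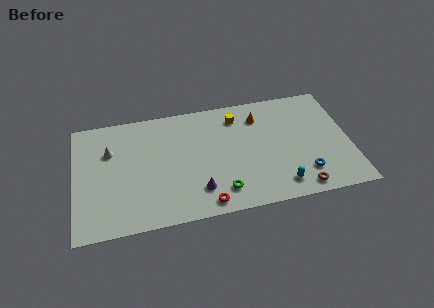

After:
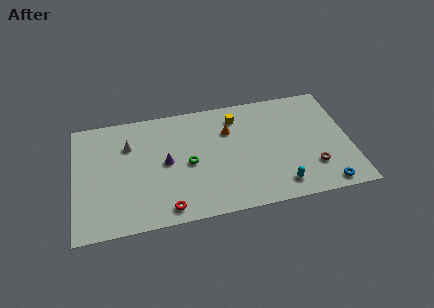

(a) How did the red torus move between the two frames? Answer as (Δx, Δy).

(-2.5, 0.1)

From the two frames, the red torus sits at roughly (8.5, 1.1) before and (6.0, 1.2) after.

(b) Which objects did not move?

the cyan capsule and the yellow cube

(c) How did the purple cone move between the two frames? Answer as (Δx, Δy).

(-2.0, 2.8)

The purple cone started near (8.1, 2.3) and ended near (6.1, 5.1).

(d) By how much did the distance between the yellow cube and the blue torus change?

+1.8

They were about 7.2 units apart before and 9.0 after — 1.8 units further apart.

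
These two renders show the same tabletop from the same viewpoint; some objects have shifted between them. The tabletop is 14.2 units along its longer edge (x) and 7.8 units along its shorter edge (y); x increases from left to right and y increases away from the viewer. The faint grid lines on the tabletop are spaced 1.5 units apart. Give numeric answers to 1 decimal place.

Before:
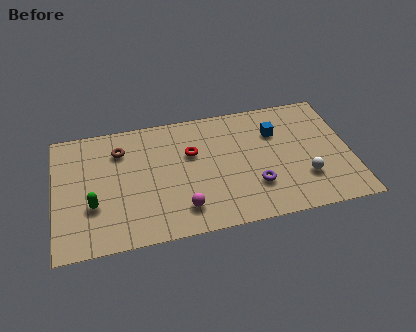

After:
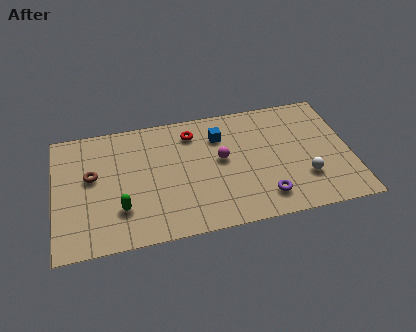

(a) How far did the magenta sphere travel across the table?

3.4

From (6.0, 1.6) to (8.0, 4.3), the magenta sphere covered √(2.0² + 2.7²) ≈ 3.4 units.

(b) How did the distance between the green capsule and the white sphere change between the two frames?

-1.3

The distance was about 10.1 in the first image and 8.8 in the second, so they moved 1.3 units closer together.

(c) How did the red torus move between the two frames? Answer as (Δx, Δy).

(0.1, 1.3)

From the two frames, the red torus sits at roughly (6.6, 5.0) before and (6.7, 6.3) after.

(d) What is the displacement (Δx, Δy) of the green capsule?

(1.3, -0.5)

From the two frames, the green capsule sits at roughly (1.8, 2.7) before and (3.1, 2.2) after.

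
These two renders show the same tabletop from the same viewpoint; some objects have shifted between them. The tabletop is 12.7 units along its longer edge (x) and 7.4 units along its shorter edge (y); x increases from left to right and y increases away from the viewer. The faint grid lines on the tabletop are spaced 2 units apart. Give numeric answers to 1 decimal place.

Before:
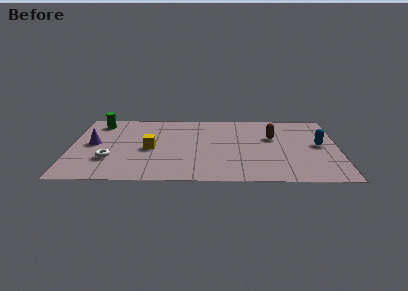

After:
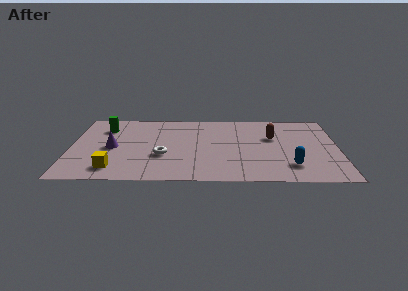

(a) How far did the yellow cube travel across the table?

2.7

The yellow cube was near (3.8, 3.4) before and (2.1, 1.3) after, so it travelled √(1.7² + 2.1²) ≈ 2.7 units.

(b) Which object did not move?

the brown capsule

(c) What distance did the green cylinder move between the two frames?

0.7

The green cylinder was near (1.3, 6.2) before and (1.6, 5.6) after, so it travelled √(0.3² + 0.6²) ≈ 0.7 units.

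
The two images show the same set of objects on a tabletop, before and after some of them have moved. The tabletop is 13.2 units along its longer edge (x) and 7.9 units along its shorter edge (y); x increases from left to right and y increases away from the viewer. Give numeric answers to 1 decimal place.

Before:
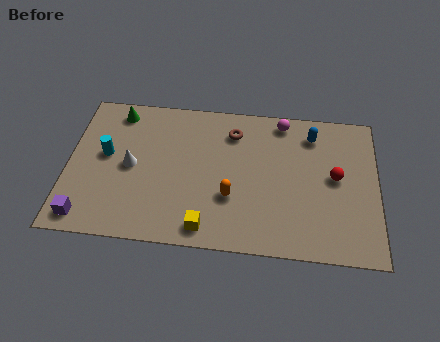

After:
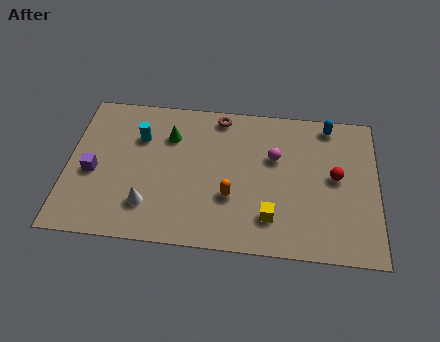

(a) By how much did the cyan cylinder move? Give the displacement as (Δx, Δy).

(1.4, 1.1)

The cyan cylinder was at about (1.6, 4.4) and moved to about (3.0, 5.5).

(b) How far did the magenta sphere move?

2.0

The magenta sphere was near (9.1, 7.0) before and (8.8, 5.0) after, so it travelled √(0.3² + 2.0²) ≈ 2.0 units.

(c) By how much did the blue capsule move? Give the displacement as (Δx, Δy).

(0.7, 0.6)

The blue capsule started near (10.4, 6.4) and ended near (11.1, 7.0).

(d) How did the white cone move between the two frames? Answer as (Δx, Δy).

(0.8, -2.0)

The white cone started near (2.7, 3.9) and ended near (3.5, 1.9).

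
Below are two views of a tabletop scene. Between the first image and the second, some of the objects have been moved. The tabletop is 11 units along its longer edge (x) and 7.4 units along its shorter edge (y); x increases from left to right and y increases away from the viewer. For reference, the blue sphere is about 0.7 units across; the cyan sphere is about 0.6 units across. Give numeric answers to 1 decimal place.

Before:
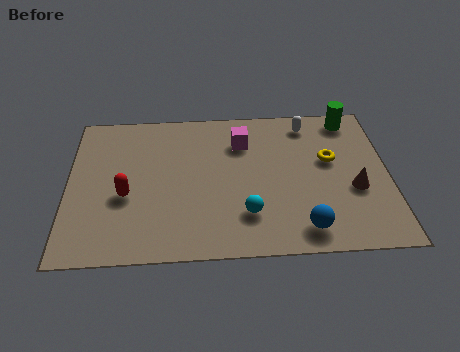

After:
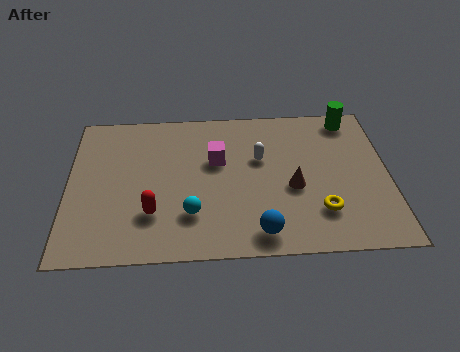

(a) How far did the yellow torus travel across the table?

2.5

The yellow torus moved from about (9.0, 4.4) to (8.6, 1.9), a distance of √(0.4² + 2.5²) ≈ 2.5.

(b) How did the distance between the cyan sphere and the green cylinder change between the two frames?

+1.3

Before: roughly 5.9 units apart; after: 7.2. That's 1.3 units further apart.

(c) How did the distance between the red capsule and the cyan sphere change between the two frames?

-2.9

The distance was about 4.2 in the first image and 1.3 in the second, so they moved 2.9 units closer together.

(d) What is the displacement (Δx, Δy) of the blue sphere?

(-1.5, -0.1)

From the two frames, the blue sphere sits at roughly (8.0, 1.1) before and (6.5, 1.0) after.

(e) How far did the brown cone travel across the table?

2.1

The brown cone moved from about (9.8, 2.9) to (7.7, 3.1), a distance of √(2.1² + 0.2²) ≈ 2.1.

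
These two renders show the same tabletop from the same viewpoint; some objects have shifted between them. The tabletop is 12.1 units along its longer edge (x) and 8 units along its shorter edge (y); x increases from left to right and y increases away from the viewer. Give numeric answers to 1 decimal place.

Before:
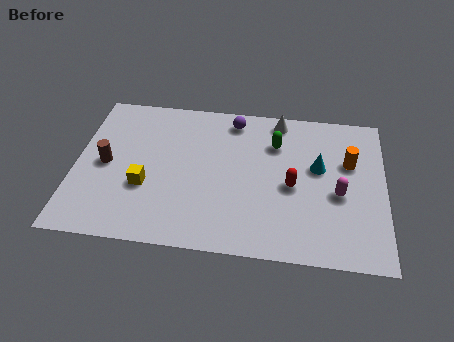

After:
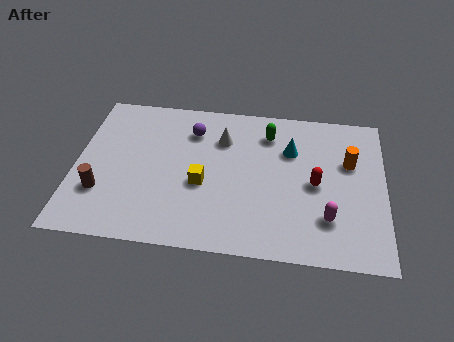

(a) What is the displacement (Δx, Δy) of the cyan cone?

(-1.1, 0.8)

The cyan cone started near (9.5, 4.7) and ended near (8.4, 5.5).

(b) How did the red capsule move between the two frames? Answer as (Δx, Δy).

(0.9, 0.2)

The red capsule started near (8.5, 3.6) and ended near (9.4, 3.8).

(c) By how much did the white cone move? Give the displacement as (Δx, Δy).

(-2.2, -1.3)

The white cone was at about (7.9, 7.1) and moved to about (5.7, 5.8).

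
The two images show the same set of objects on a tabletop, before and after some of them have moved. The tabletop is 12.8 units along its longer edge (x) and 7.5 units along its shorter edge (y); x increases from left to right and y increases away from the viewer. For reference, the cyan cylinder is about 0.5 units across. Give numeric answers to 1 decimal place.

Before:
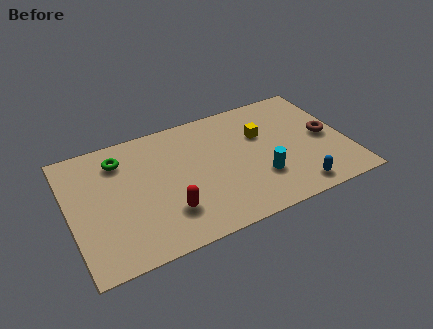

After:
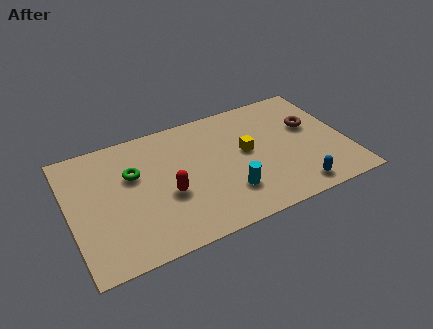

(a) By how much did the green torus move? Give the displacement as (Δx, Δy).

(0.5, -1.1)

From the two frames, the green torus sits at roughly (2.5, 5.9) before and (3.0, 4.8) after.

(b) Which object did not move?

the blue capsule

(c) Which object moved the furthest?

the cyan cylinder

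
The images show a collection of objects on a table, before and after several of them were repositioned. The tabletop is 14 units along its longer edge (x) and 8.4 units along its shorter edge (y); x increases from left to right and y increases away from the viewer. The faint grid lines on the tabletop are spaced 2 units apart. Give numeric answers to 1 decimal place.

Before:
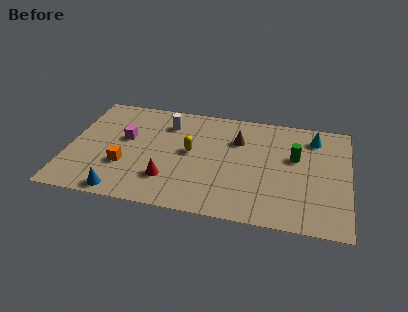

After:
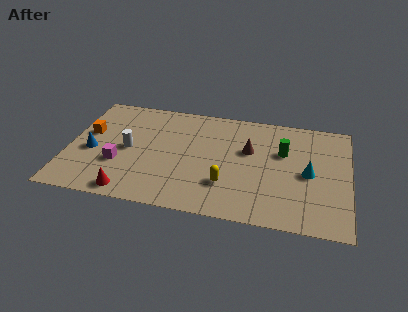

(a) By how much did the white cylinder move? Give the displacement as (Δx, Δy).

(-1.8, -2.4)

From the two frames, the white cylinder sits at roughly (4.8, 6.5) before and (3.0, 4.1) after.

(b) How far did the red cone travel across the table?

2.2

The red cone moved from about (5.1, 2.2) to (3.3, 0.9), a distance of √(1.8² + 1.3²) ≈ 2.2.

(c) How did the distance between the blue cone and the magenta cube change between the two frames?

-2.5

They were about 4.1 units apart before and 1.6 after — 2.5 units closer together.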